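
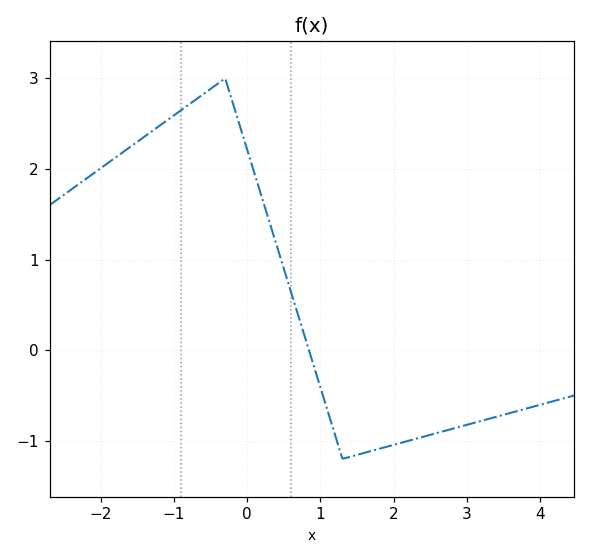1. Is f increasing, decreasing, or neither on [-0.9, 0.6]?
neither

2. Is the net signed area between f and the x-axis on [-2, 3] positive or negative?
positive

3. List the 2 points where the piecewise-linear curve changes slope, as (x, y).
(-0.3, 3); (1.3, -1.2)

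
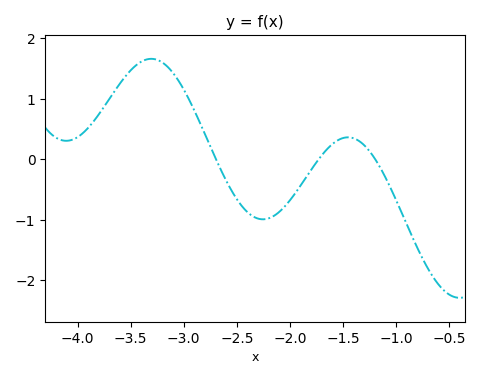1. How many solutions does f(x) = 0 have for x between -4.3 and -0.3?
3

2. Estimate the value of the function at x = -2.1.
-0.867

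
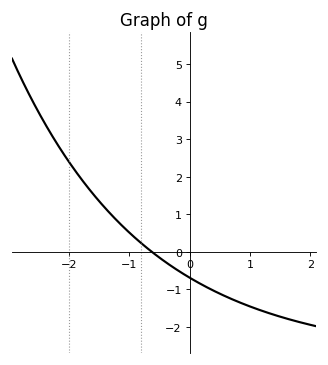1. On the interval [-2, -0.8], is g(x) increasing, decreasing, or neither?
decreasing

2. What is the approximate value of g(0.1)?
-0.783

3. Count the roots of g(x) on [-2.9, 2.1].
1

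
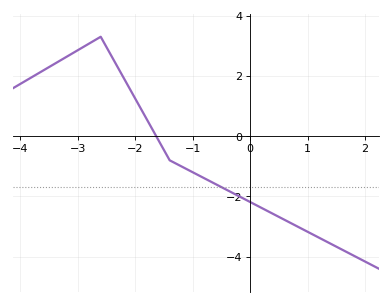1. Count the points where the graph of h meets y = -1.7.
1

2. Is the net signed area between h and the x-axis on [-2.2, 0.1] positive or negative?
negative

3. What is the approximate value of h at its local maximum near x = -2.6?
3.3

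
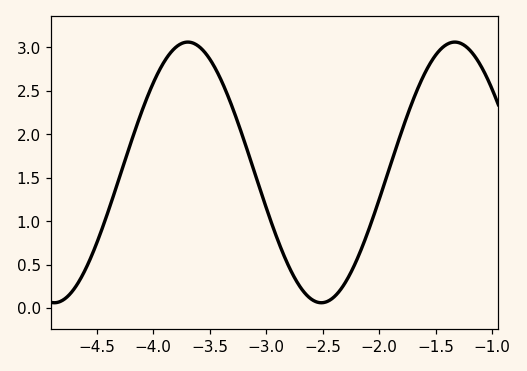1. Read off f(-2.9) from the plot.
0.8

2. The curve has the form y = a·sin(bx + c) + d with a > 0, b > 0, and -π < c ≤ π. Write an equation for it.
y = 1.5sin(2.7x - 1.2) + 1.56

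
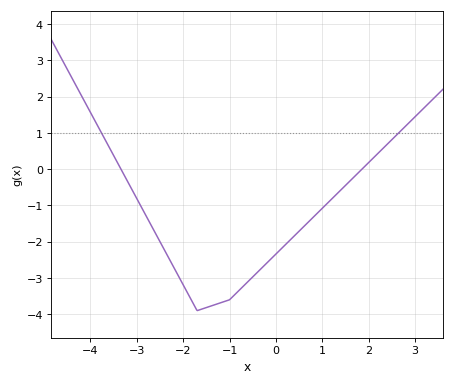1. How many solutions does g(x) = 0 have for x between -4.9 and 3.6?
2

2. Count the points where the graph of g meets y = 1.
2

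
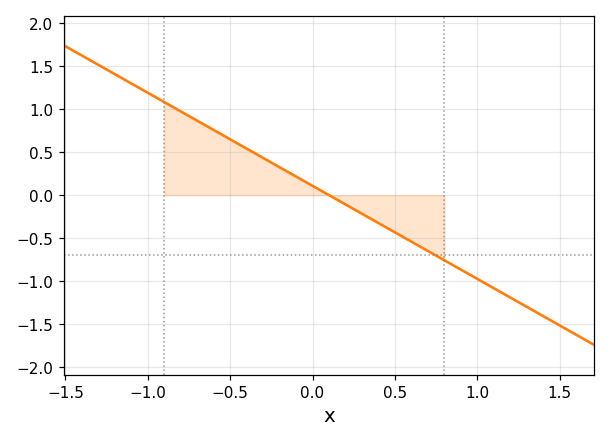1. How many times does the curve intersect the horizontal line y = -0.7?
1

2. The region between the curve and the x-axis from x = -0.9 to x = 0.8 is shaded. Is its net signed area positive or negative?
positive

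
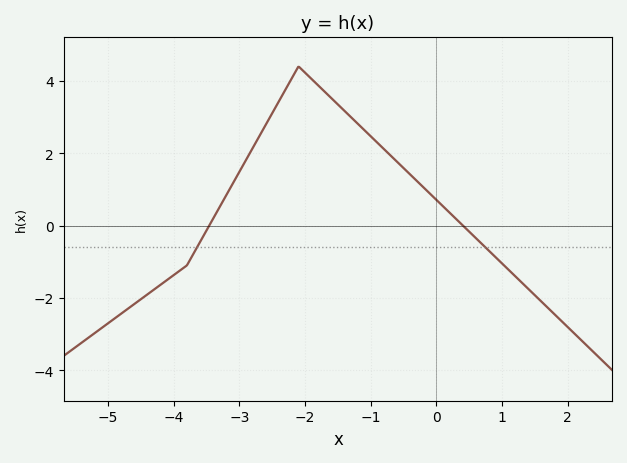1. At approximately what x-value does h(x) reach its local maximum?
-2.1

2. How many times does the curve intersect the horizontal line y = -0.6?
2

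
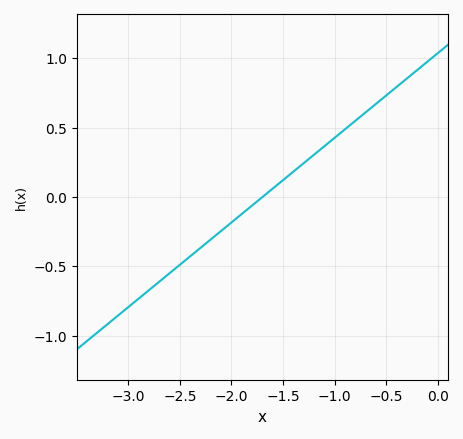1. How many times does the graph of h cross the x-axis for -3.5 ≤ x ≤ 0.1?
1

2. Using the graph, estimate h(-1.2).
0.305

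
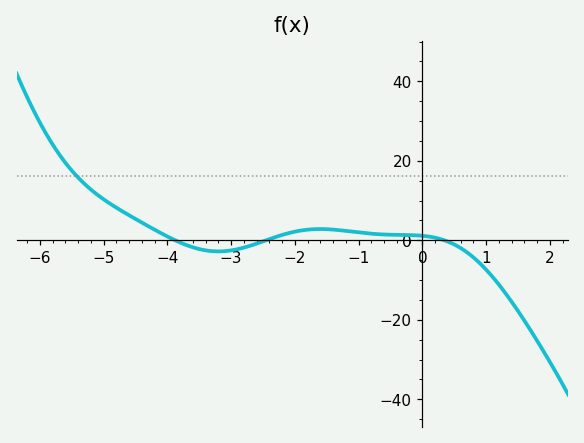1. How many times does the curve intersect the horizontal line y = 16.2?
1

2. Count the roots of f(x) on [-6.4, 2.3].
3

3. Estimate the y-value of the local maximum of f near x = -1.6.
2.84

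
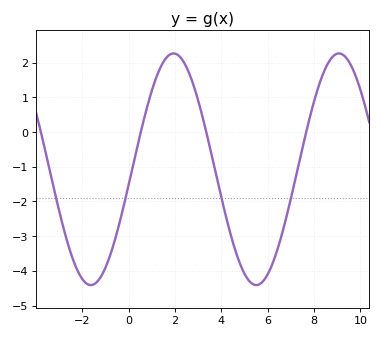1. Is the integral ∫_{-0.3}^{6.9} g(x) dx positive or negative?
negative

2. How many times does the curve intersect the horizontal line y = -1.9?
4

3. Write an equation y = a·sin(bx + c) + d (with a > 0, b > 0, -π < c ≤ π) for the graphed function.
y = 3.34sin(0.88x - 0.13) - 1.07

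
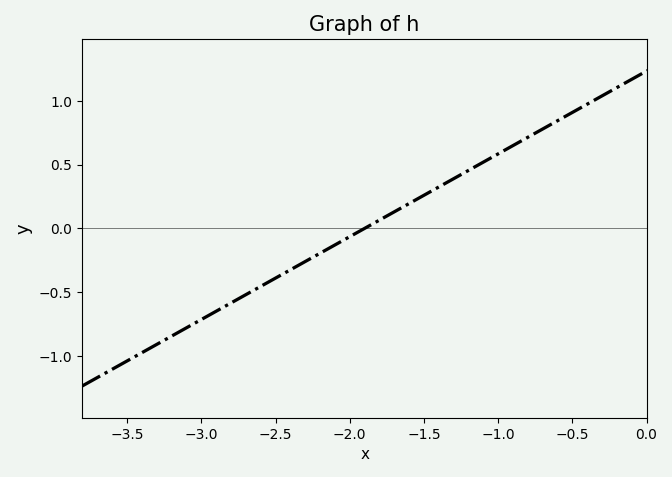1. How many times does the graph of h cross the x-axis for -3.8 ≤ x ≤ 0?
1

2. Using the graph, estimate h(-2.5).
-0.39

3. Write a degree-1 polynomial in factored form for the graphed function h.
y = 0.65(x + 1.9)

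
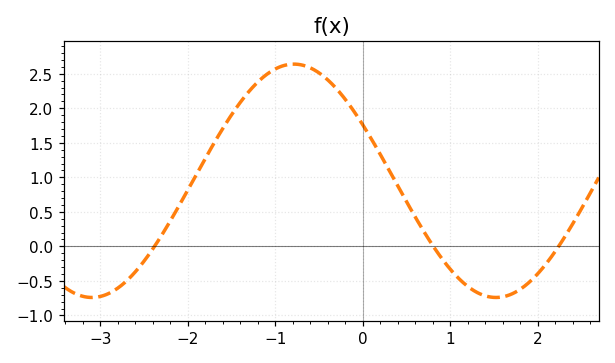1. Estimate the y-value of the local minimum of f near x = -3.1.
-0.75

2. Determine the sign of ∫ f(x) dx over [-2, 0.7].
positive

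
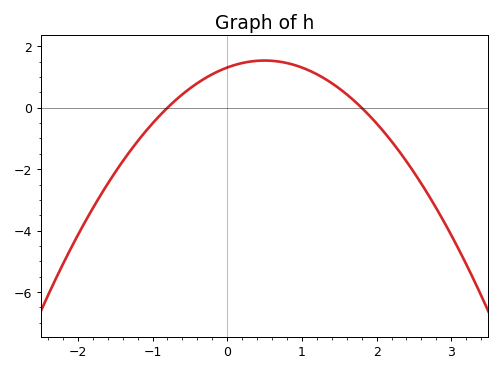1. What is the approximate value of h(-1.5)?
-2.2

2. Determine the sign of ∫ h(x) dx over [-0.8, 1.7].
positive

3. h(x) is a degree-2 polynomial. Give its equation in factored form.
y = -0.91(x + 0.8)(x - 1.8)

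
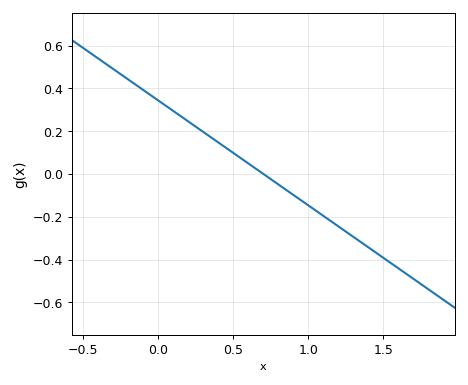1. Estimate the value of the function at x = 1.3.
-0.294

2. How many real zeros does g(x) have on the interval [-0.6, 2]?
1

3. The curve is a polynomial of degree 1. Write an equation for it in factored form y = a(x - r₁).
y = -0.49(x - 0.7)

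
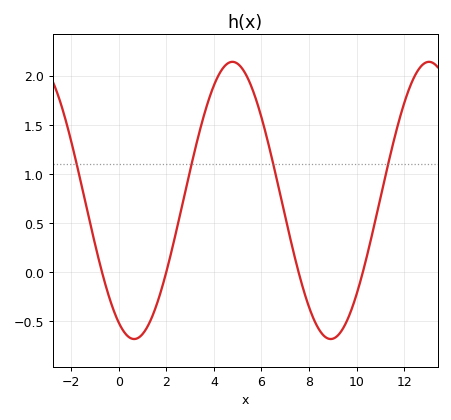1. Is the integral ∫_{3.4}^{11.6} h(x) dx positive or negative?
positive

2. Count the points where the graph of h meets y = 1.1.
4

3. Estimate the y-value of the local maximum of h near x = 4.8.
2.14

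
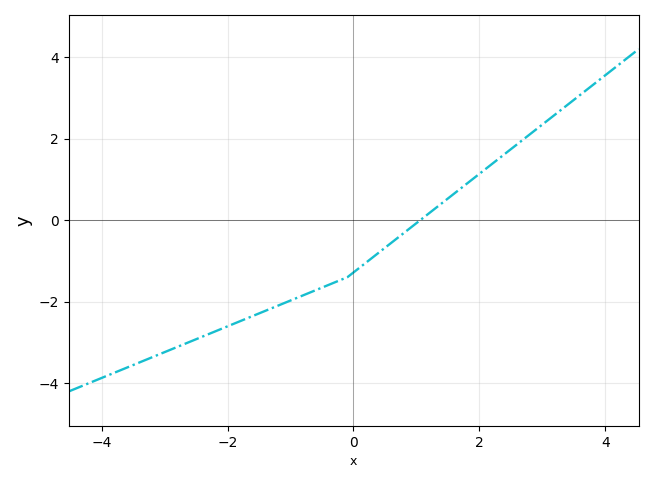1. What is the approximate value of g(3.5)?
3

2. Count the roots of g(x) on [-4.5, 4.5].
1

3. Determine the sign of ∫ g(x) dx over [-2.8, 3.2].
negative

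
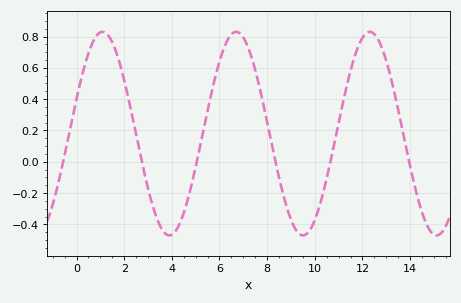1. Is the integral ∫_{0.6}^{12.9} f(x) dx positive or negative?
positive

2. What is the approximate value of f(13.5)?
0.333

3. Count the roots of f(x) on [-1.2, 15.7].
6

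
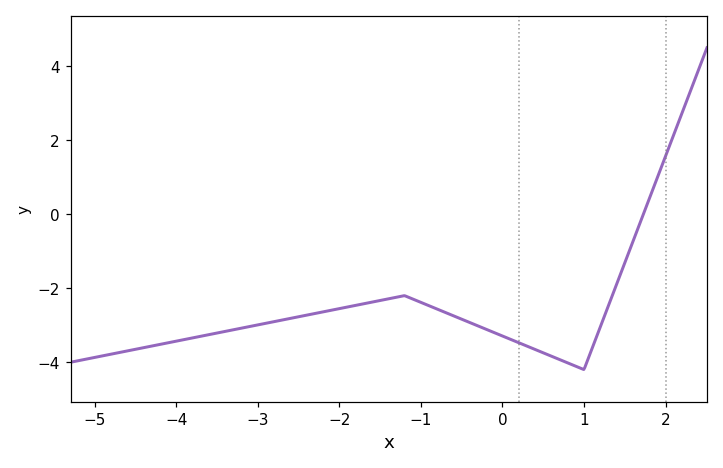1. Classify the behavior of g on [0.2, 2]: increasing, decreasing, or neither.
neither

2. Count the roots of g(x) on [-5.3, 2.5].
1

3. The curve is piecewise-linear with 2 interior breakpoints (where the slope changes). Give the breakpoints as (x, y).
(-1.2, -2.2); (1, -4.2)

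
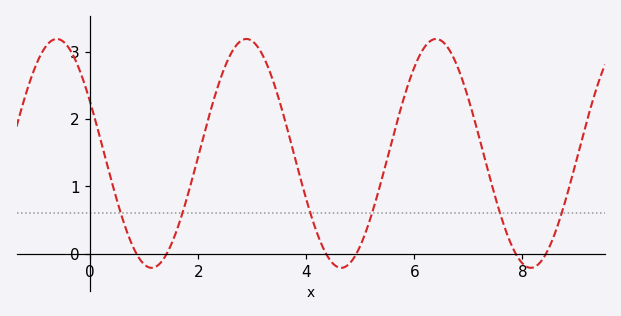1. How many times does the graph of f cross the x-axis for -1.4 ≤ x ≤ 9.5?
6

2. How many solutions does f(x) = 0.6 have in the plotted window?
6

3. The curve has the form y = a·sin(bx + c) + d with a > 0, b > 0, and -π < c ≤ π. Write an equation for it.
y = 1.7sin(1.79x + 2.68) + 1.49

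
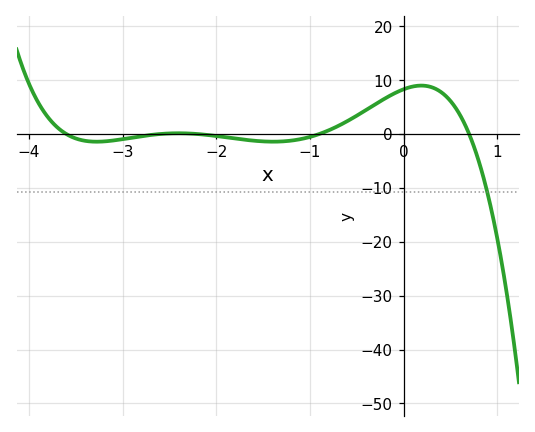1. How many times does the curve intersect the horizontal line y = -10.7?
1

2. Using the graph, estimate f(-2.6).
0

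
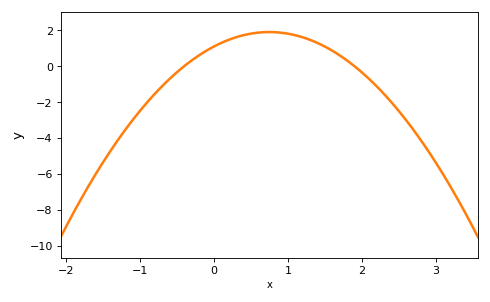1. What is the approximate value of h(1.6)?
0.864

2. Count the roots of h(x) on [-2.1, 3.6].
2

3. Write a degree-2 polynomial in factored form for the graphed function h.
y = -1.44(x + 0.4)(x - 1.9)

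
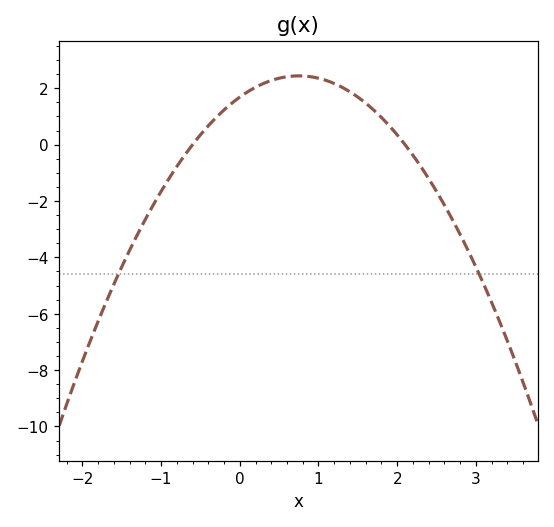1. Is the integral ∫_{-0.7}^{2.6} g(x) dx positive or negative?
positive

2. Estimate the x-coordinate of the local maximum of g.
0.75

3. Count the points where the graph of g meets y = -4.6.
2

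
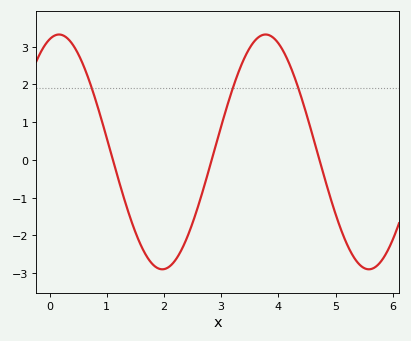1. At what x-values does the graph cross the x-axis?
1.11, 2.84, 4.72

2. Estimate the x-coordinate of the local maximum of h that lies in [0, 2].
0.165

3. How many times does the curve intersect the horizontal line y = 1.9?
3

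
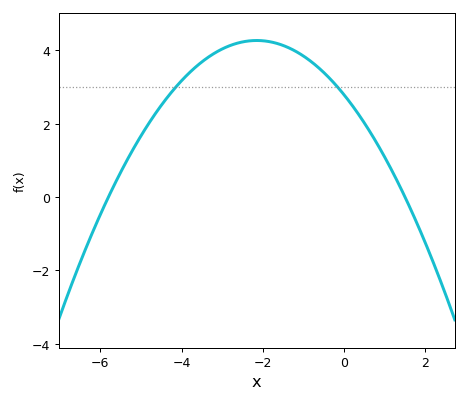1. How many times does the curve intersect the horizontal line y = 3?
2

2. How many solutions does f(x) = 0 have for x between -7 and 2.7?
2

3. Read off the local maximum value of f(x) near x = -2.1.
4.26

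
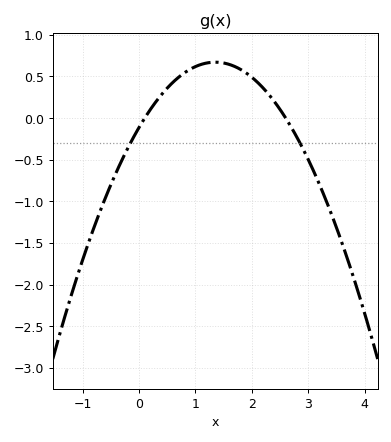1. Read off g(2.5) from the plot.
0.103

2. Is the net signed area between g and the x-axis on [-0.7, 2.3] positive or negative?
positive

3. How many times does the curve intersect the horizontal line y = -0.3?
2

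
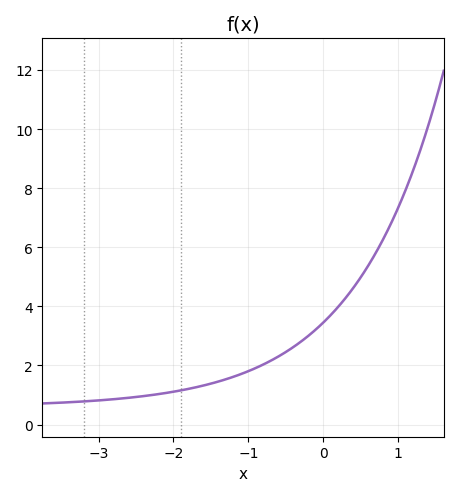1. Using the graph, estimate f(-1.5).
1.38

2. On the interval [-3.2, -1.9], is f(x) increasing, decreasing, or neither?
increasing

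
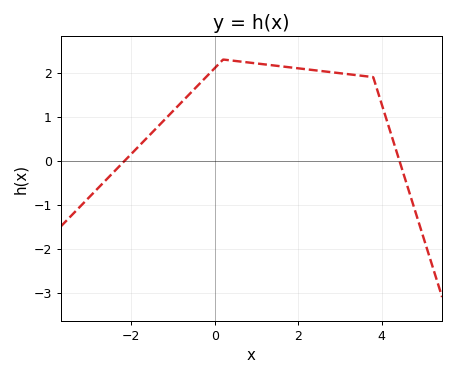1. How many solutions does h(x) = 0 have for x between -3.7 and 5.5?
2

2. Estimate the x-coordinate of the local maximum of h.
0.201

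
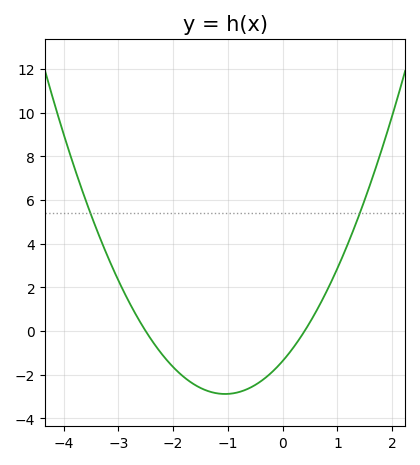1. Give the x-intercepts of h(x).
-2.5, 0.4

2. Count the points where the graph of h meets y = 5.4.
2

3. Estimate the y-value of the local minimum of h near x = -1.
-2.8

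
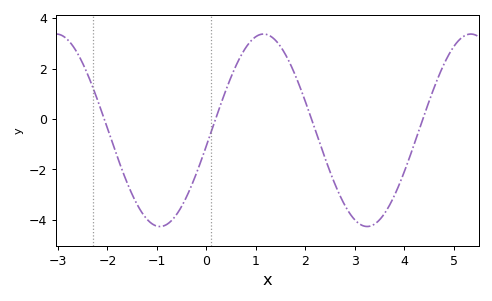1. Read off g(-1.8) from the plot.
-1.51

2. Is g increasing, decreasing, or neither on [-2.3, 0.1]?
neither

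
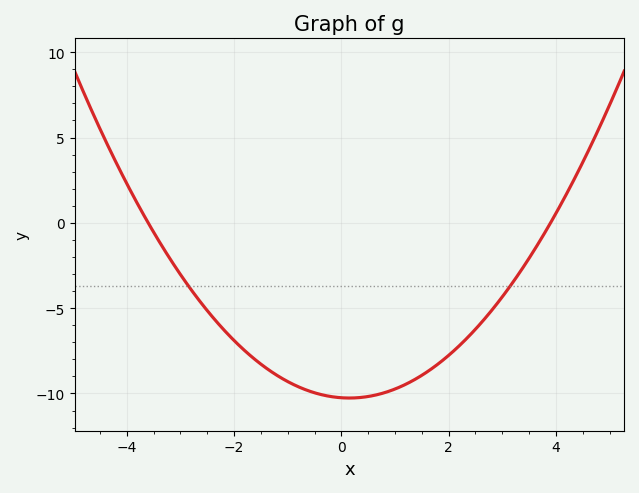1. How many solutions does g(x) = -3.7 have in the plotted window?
2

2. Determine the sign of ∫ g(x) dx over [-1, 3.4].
negative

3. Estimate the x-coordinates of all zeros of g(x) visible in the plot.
-3.6, 4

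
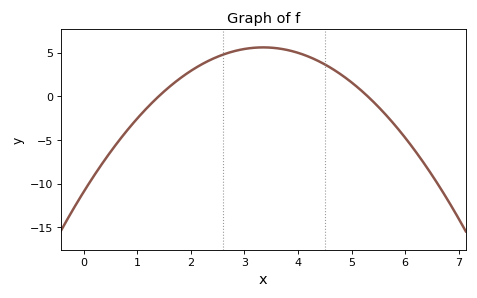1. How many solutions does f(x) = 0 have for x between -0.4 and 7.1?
2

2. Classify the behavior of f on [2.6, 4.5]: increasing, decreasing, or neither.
neither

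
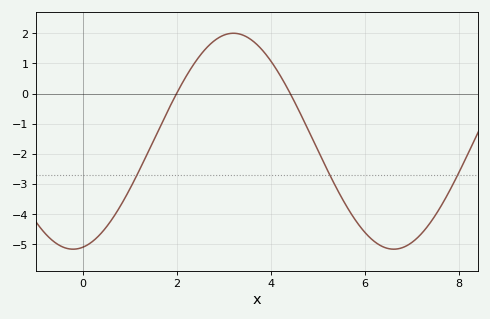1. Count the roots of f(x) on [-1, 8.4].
2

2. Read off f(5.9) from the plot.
-4.42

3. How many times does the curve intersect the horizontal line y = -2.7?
3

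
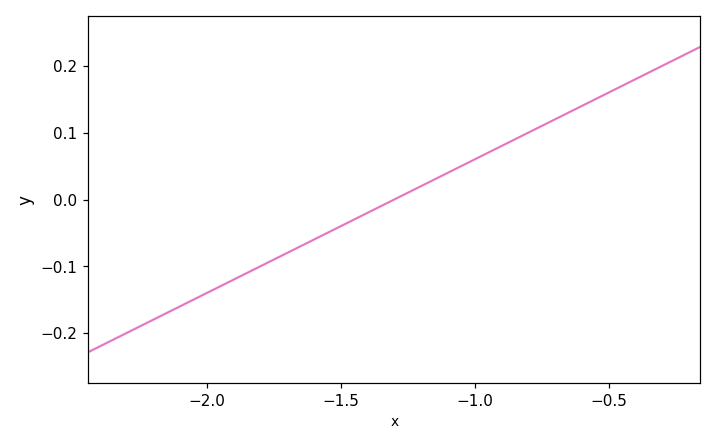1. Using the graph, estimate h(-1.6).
-0.06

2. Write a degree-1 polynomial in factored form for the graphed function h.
y = 0.2(x + 1.3)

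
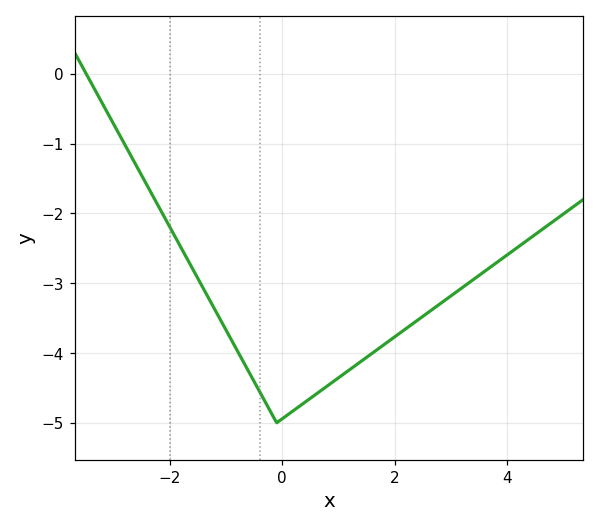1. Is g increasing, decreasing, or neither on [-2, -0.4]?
decreasing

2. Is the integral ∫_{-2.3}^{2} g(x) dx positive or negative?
negative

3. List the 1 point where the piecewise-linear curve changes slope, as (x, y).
(-0.1, -5)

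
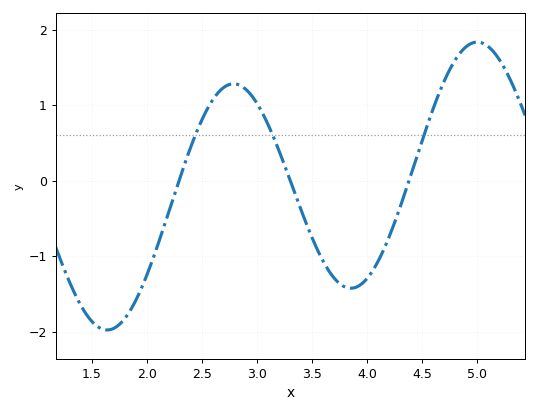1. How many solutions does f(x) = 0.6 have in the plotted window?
3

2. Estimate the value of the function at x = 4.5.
0.541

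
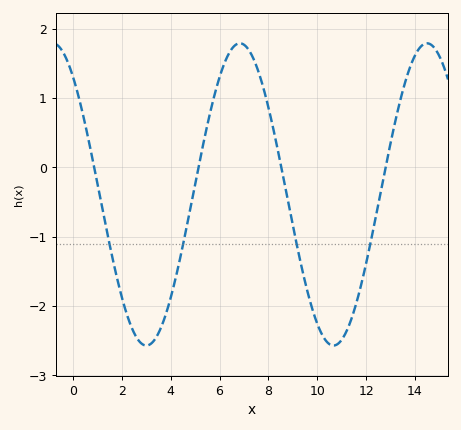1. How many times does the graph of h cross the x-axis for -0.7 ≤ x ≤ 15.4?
4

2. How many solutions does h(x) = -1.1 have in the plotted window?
4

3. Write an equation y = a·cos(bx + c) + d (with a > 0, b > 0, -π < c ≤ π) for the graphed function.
y = 2.18cos(0.82x + 0.68) - 0.39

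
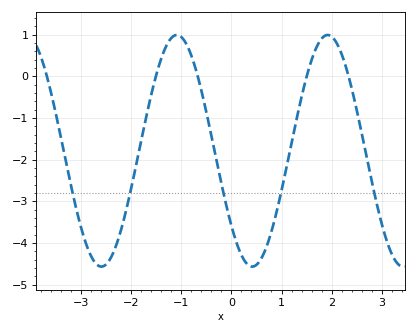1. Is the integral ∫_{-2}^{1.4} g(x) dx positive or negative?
negative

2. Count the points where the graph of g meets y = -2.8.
5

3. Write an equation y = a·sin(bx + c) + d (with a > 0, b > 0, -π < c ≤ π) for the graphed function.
y = 2.78sin(2.1x - 2.4) - 1.79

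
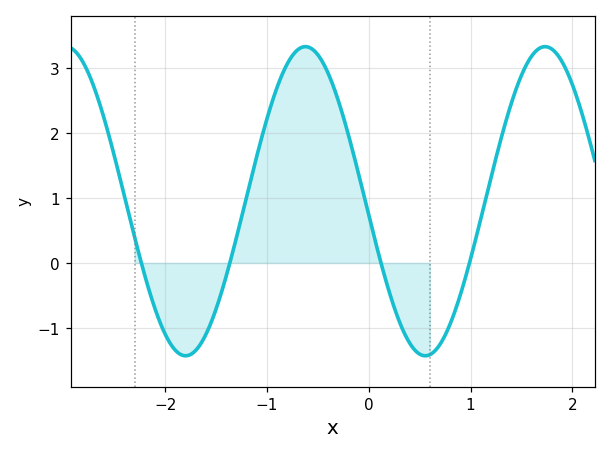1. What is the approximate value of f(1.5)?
2.89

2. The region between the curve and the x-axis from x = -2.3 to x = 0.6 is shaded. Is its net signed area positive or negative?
positive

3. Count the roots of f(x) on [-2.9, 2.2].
4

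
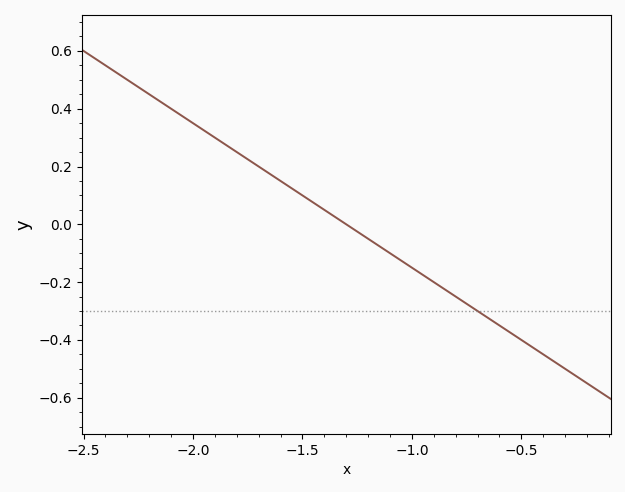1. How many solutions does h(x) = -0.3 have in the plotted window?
1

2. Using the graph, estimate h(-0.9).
-0.2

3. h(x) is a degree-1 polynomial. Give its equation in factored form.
y = -0.5(x + 1.3)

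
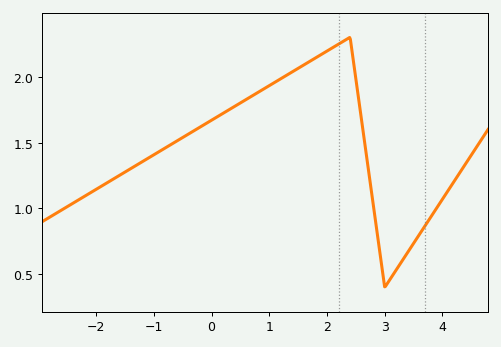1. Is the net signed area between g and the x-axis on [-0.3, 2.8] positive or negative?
positive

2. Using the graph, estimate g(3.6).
0.8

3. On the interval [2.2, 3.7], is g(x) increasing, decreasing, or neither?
neither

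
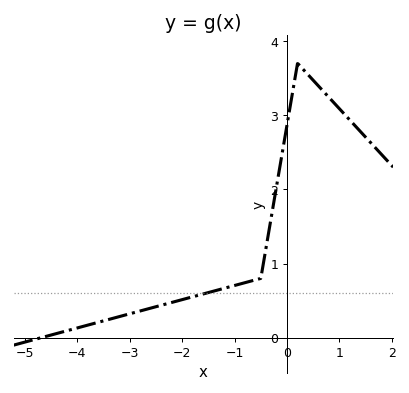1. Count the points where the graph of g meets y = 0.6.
1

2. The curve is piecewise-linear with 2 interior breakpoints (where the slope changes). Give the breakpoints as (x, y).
(-0.5, 0.8); (0.2, 3.7)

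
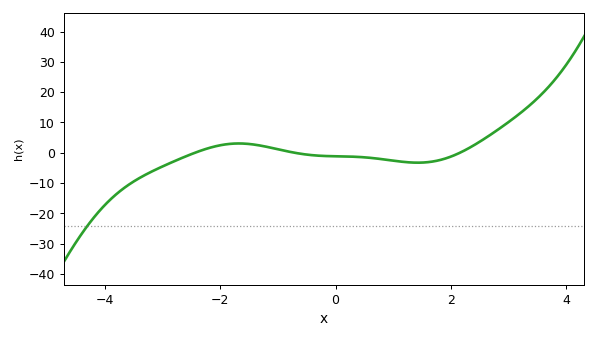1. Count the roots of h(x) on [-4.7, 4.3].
3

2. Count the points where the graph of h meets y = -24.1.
1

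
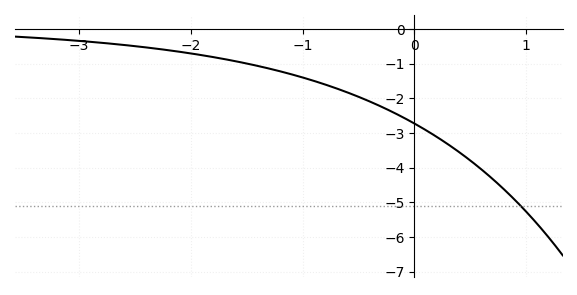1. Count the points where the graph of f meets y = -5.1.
1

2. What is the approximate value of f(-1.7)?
-0.9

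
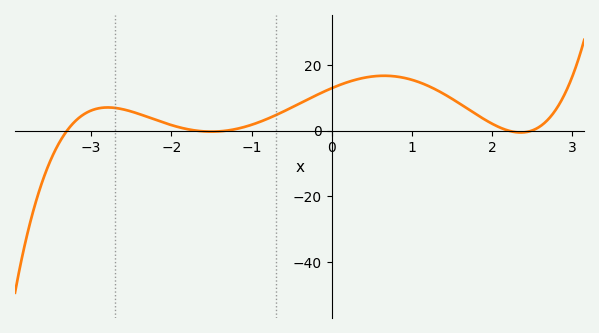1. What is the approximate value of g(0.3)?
15.4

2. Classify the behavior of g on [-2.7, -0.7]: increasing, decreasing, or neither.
neither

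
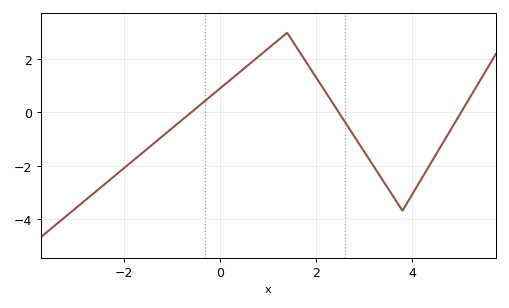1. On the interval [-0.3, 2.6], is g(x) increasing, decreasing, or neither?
neither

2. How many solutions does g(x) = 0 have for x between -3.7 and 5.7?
3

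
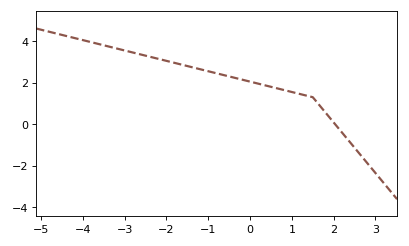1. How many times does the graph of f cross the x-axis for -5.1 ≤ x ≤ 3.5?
1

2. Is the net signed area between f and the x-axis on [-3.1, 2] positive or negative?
positive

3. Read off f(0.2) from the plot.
2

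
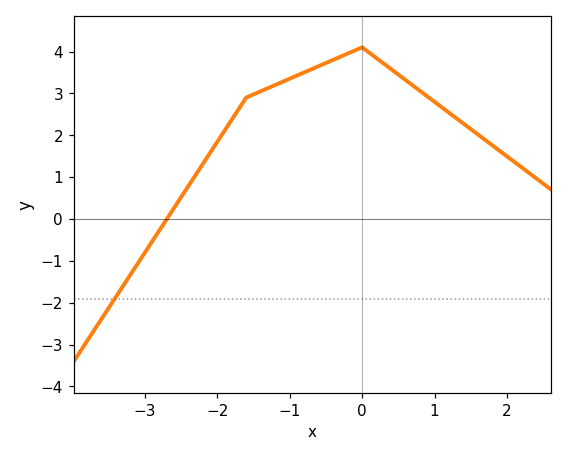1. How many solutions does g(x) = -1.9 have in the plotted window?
1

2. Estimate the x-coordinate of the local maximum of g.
0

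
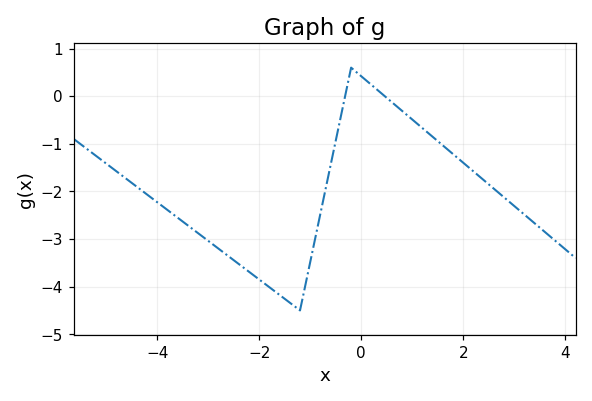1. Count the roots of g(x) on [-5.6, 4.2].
2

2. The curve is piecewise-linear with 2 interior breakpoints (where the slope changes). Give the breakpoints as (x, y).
(-1.2, -4.5); (-0.2, 0.6)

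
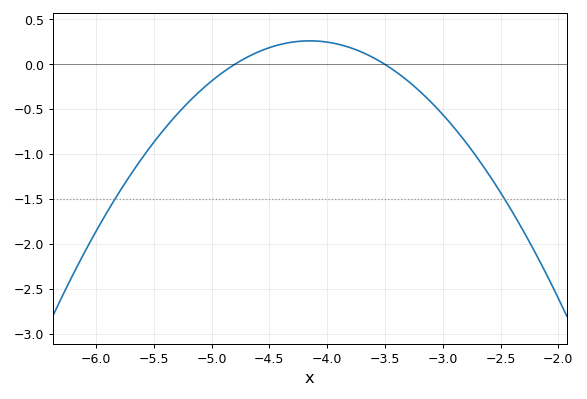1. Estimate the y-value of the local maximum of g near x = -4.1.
0.262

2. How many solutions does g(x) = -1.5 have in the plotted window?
2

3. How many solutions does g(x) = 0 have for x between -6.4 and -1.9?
2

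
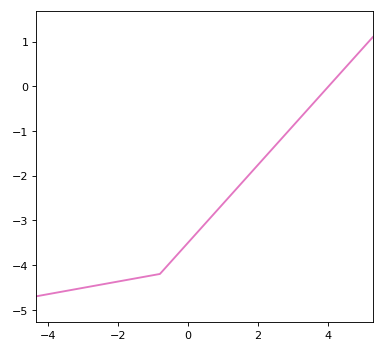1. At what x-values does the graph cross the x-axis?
4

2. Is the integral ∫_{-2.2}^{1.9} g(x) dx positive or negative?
negative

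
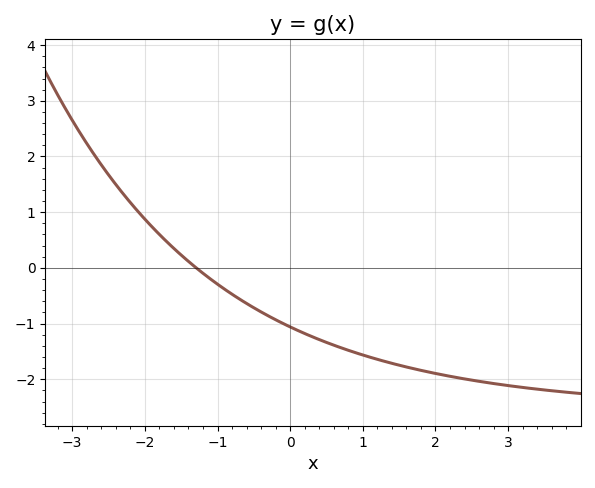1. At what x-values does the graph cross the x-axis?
-1.29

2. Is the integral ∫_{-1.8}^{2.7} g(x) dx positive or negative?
negative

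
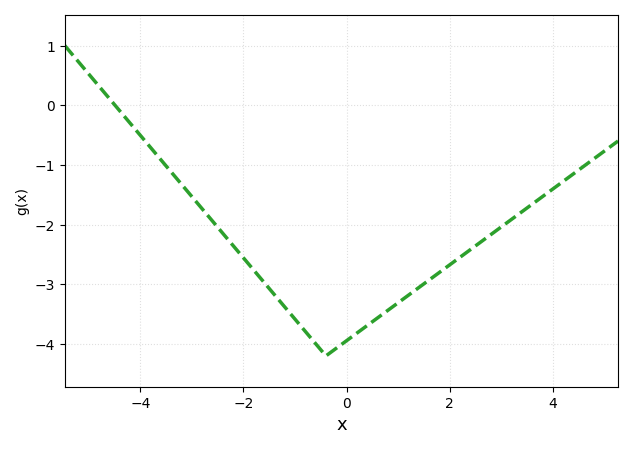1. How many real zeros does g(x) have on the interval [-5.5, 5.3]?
1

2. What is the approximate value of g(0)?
-3.9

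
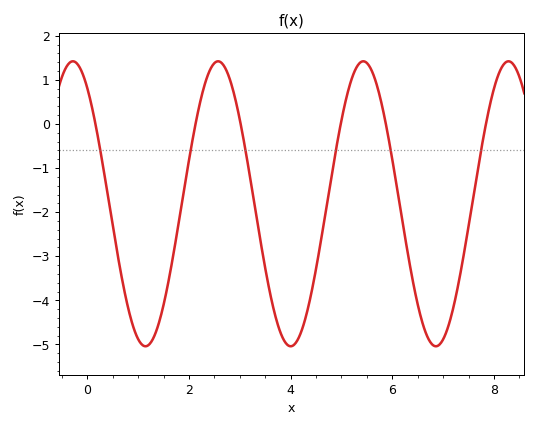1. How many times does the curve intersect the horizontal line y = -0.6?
6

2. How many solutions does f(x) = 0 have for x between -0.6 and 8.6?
6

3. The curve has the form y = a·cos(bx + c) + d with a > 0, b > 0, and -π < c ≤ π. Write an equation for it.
y = 3.23cos(2.2x + 0.622) - 1.81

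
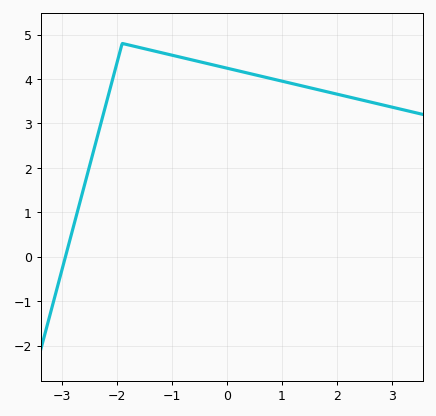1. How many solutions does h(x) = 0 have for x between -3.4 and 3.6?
1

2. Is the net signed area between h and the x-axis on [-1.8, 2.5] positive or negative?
positive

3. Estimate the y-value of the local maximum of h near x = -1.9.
4.8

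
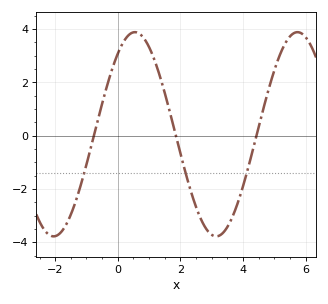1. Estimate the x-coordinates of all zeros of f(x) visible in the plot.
-0.763, 1.86, 4.43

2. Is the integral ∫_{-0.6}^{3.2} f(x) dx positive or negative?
positive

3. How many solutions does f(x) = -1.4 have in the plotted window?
3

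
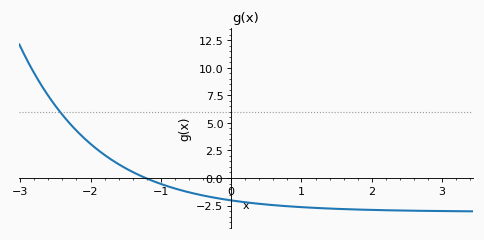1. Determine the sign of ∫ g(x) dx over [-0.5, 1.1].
negative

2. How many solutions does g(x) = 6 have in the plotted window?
1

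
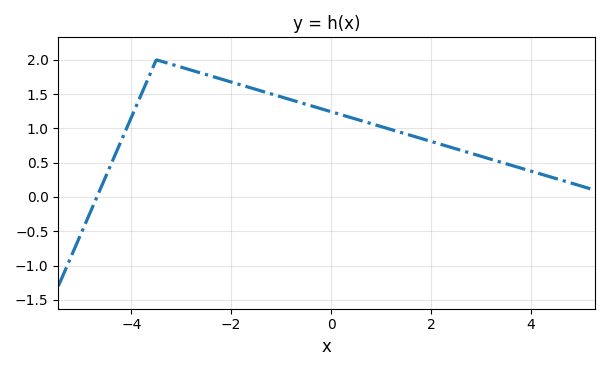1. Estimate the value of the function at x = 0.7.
1.1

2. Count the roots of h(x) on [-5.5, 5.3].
1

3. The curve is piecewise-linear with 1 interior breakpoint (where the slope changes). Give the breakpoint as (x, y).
(-3.5, 2)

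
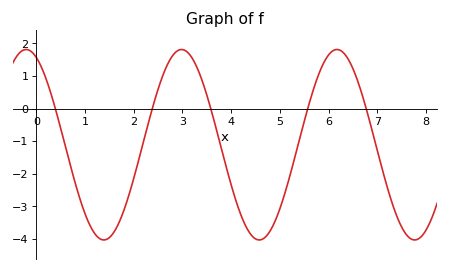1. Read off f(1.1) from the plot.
-3.6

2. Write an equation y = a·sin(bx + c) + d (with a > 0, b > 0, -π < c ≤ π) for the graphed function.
y = 2.92sin(2x + 2) - 1.11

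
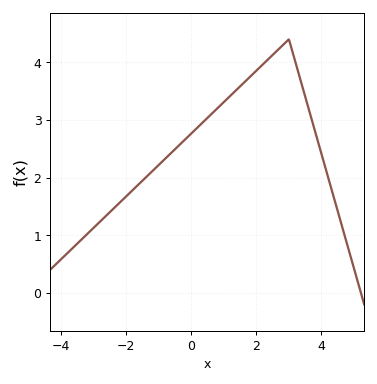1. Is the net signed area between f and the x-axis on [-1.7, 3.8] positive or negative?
positive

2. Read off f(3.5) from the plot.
3.4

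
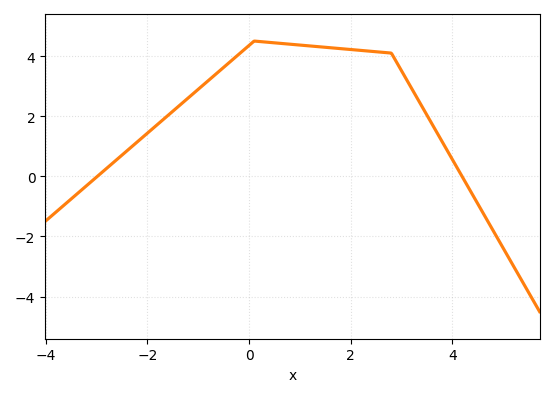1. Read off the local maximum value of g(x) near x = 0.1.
4.4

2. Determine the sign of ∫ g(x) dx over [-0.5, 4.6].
positive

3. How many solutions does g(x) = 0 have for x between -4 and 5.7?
2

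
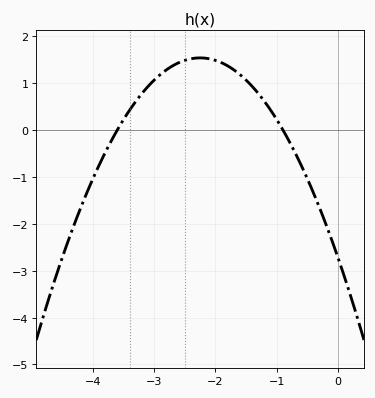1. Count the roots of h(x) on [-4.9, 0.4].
2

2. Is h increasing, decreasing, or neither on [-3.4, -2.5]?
increasing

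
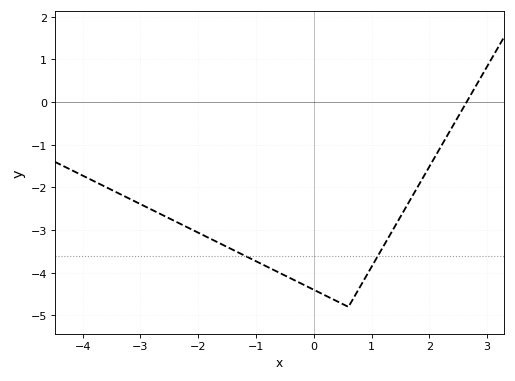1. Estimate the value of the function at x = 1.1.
-3.6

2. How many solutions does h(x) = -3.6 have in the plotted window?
2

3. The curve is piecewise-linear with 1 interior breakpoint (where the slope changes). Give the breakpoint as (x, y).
(0.6, -4.8)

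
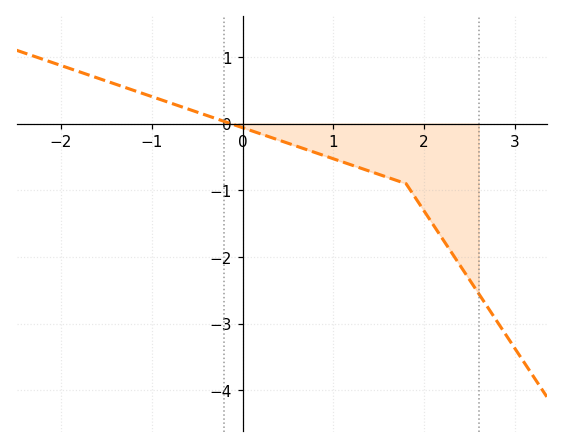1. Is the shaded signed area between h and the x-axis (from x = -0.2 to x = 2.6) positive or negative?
negative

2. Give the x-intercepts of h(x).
-0.13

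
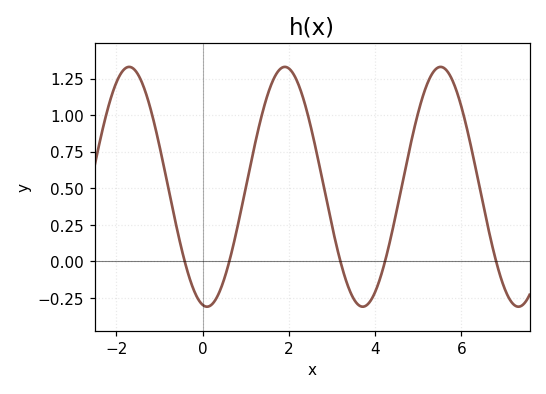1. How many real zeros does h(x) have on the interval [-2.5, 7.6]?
5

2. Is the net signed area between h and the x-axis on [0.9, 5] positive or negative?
positive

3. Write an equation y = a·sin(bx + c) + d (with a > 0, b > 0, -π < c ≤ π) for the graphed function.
y = 0.82sin(1.74x - 1.75) + 0.51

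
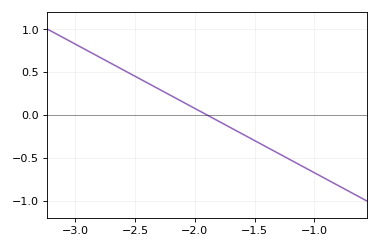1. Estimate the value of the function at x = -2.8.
0.675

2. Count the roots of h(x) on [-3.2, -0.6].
1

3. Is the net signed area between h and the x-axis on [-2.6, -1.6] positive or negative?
positive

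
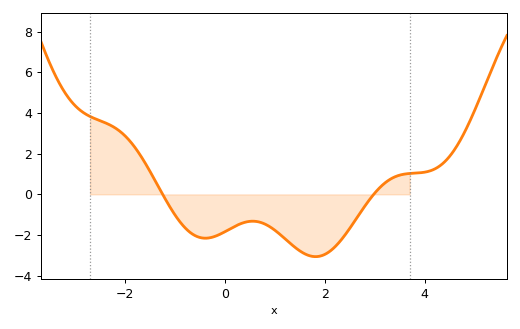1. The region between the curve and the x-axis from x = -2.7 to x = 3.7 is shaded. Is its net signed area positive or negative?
negative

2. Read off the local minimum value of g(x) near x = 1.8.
-3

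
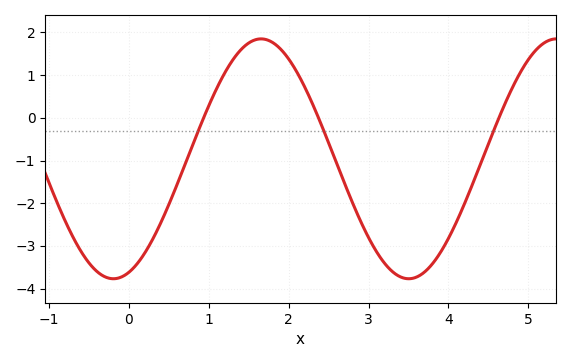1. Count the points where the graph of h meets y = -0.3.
3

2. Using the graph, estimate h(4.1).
-2.44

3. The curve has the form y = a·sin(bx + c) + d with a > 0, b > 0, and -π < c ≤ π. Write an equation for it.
y = 2.81sin(1.7x - 1.24) - 0.96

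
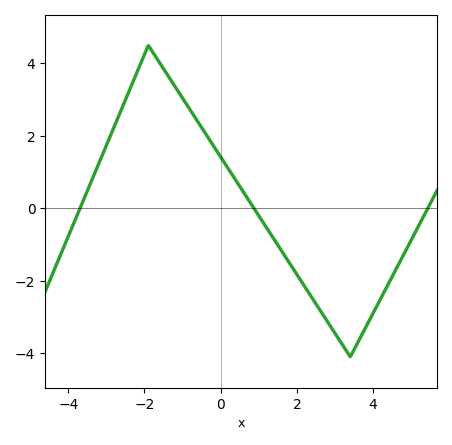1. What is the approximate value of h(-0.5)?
2.2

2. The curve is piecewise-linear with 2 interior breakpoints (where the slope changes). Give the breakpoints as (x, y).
(-1.9, 4.5); (3.4, -4.1)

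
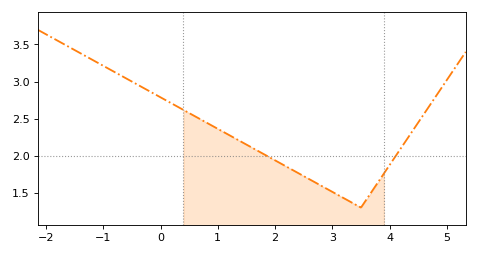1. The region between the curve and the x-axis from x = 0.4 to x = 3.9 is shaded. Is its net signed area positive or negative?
positive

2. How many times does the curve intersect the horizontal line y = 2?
2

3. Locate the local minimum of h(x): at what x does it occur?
3.5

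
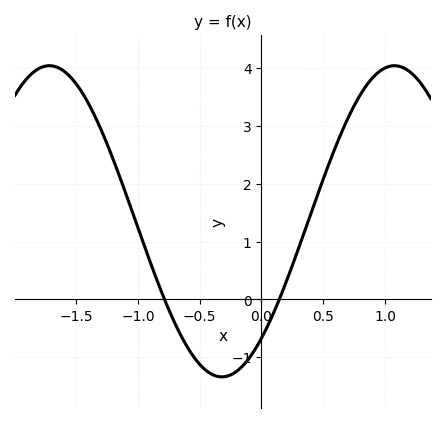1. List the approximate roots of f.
-0.8, 0.15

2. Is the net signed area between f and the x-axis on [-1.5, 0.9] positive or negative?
positive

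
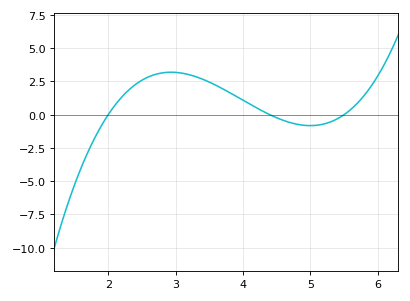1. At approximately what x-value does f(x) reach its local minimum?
5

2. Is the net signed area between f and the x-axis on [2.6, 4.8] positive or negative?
positive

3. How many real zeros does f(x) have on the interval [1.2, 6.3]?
3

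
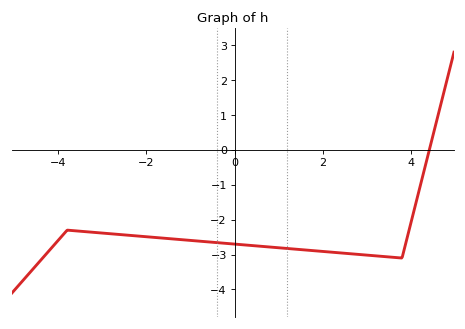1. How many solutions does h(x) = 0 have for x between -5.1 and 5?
1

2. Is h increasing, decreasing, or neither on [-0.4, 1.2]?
decreasing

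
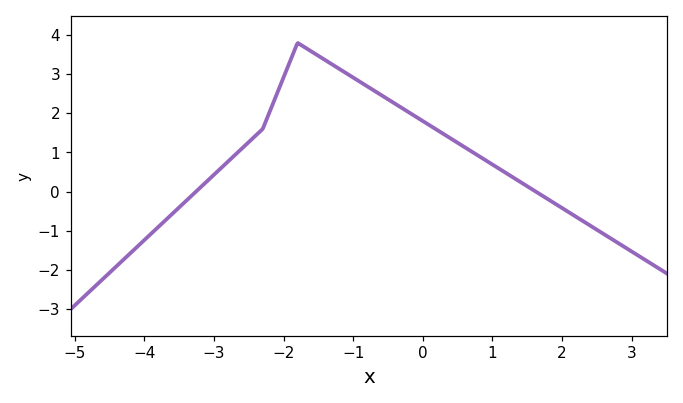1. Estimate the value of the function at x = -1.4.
3.36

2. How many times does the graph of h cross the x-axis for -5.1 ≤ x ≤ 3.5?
2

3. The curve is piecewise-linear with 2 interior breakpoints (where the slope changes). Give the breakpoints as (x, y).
(-2.3, 1.6); (-1.8, 3.8)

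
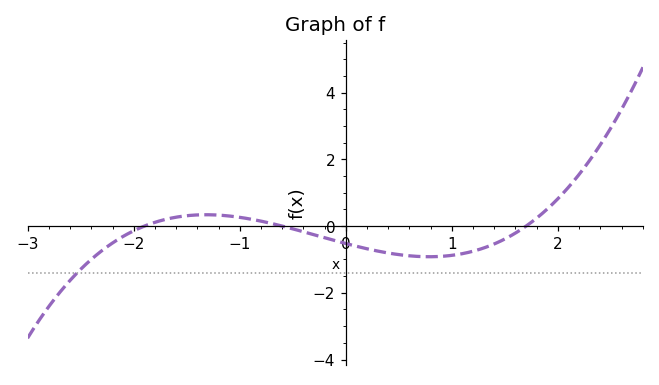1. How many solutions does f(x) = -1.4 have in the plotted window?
1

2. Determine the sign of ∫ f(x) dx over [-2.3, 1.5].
negative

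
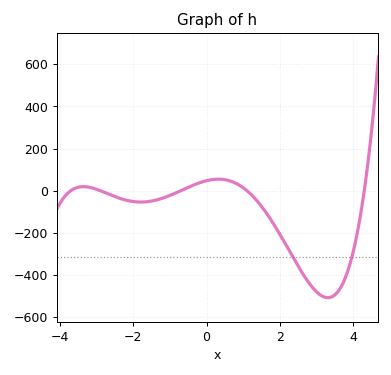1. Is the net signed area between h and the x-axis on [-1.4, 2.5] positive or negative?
negative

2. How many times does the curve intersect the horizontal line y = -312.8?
2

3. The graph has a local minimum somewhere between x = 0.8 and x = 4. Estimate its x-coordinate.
3.31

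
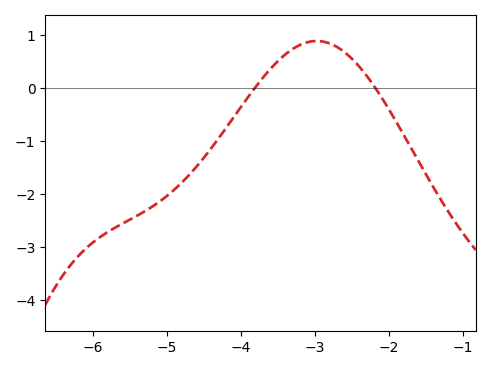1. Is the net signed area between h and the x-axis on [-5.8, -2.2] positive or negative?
negative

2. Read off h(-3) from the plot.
0.885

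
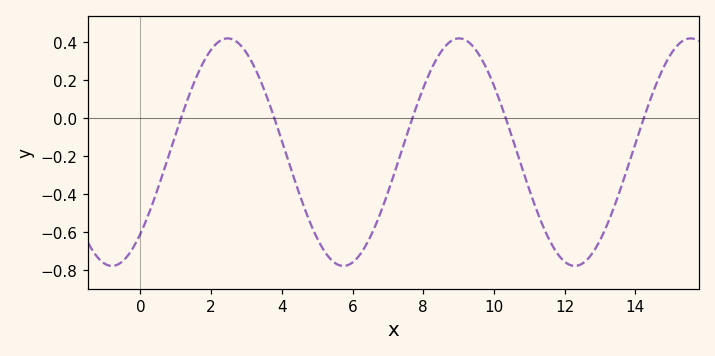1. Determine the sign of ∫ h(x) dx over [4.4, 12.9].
negative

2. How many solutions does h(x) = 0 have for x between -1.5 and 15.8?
5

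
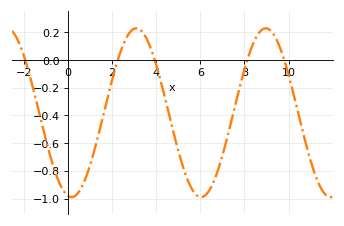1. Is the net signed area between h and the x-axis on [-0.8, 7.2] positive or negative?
negative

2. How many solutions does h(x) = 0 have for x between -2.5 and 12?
5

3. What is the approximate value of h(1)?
-0.76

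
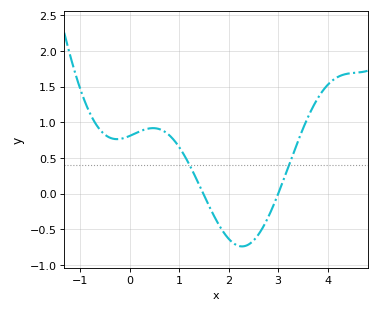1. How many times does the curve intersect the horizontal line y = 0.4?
2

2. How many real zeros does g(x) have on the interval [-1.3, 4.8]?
2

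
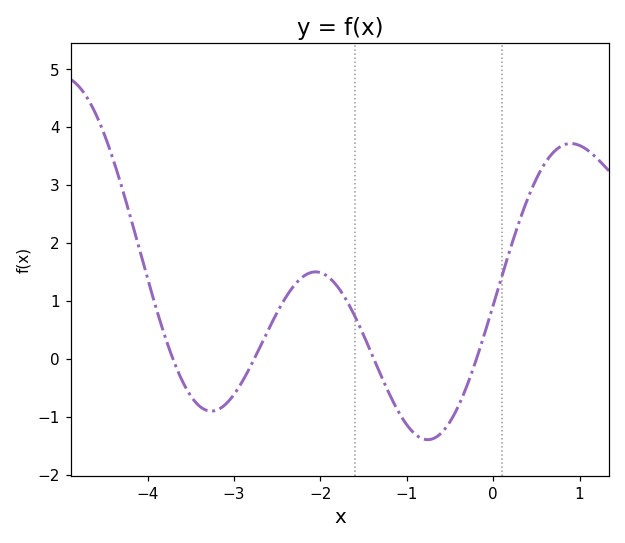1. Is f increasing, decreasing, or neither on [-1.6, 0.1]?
neither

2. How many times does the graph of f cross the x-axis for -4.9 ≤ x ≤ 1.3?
4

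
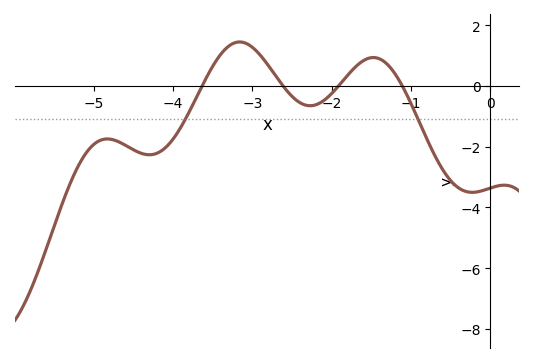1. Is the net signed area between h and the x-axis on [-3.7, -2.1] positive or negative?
positive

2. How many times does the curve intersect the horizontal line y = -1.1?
2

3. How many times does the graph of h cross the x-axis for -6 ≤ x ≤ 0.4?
4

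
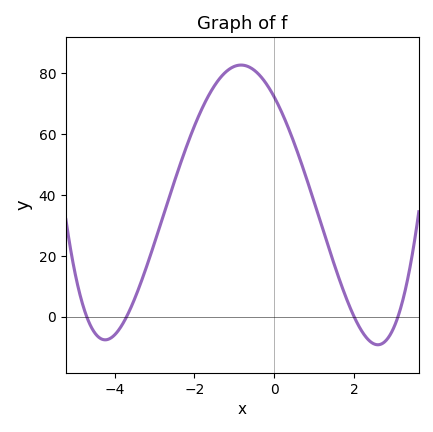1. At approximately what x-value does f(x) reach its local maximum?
-0.8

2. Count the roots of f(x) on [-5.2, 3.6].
4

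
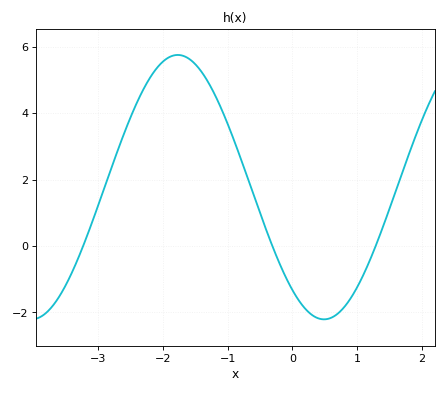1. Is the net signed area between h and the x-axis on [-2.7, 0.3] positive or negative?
positive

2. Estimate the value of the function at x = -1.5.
5.4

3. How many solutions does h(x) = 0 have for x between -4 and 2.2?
3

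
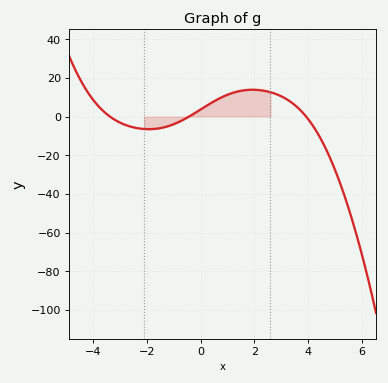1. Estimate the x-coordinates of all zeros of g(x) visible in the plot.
-3.4, -0.4, 4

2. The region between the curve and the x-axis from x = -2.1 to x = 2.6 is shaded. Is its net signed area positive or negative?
positive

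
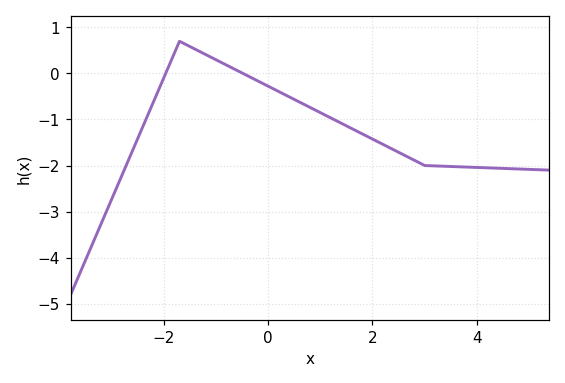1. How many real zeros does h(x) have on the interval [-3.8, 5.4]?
2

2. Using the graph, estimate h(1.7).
-1.3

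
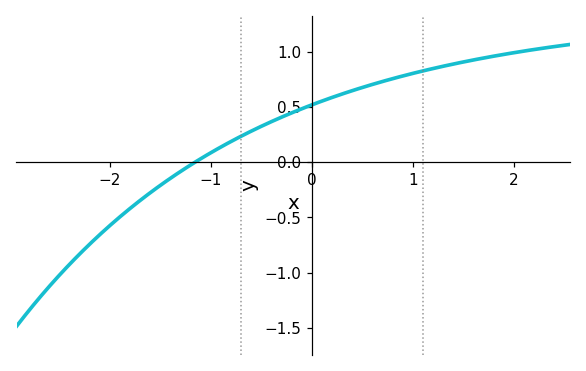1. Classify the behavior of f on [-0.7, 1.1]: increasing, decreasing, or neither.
increasing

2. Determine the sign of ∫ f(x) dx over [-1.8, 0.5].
positive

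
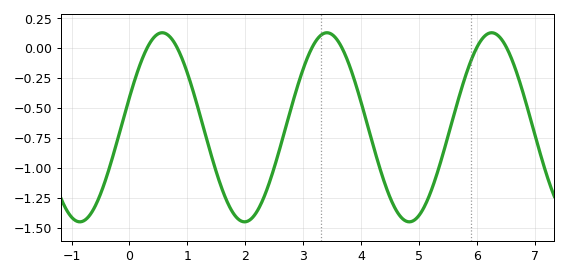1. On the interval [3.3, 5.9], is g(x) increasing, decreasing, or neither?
neither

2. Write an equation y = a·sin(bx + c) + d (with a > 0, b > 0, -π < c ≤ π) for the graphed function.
y = 0.79sin(2.21x + 0.322) - 0.66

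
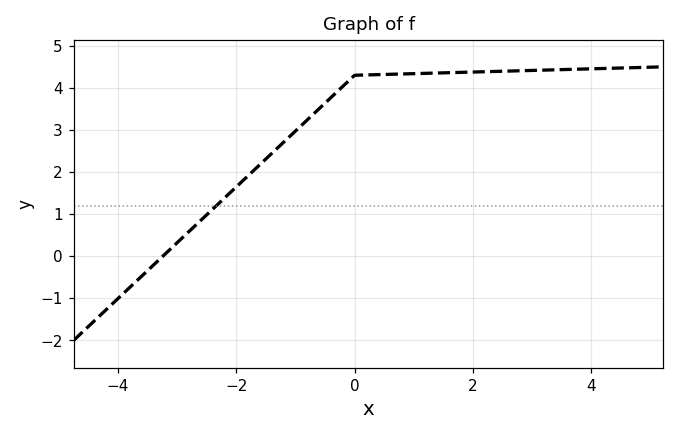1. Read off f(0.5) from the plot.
4.32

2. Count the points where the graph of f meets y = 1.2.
1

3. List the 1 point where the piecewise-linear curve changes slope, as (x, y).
(0, 4.3)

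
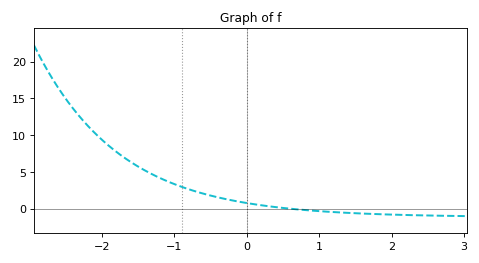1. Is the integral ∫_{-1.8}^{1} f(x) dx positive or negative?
positive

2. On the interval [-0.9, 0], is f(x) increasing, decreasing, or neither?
decreasing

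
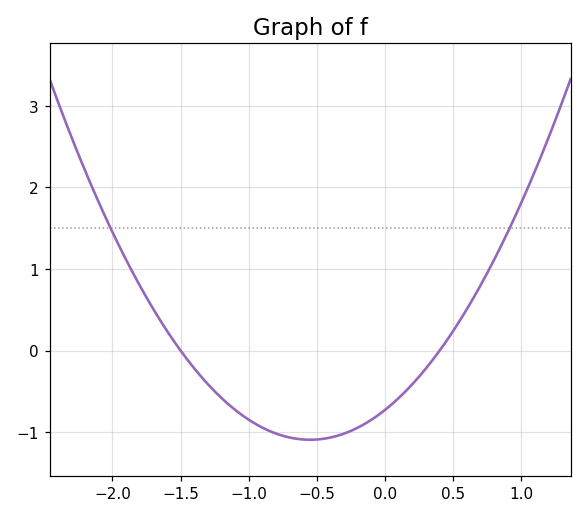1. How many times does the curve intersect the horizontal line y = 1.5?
2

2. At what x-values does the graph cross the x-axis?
-1.5, 0.4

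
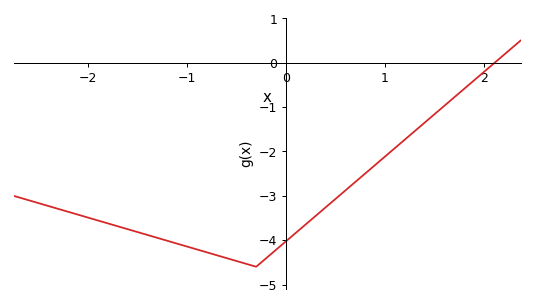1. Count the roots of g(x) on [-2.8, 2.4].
1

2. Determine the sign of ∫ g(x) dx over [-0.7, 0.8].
negative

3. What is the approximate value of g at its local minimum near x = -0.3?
-4.6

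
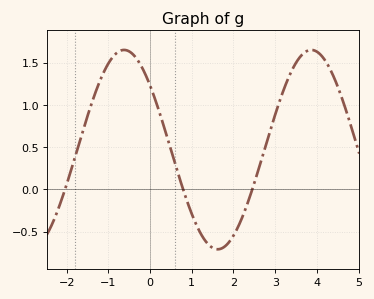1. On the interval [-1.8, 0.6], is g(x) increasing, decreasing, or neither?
neither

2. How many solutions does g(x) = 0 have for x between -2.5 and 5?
3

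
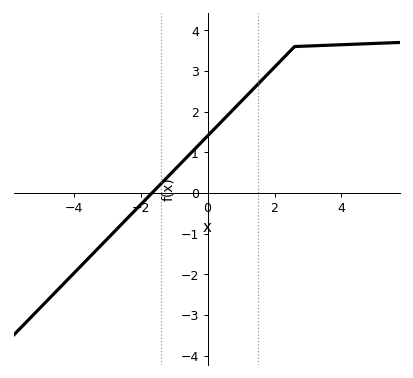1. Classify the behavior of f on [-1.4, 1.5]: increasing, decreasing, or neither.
increasing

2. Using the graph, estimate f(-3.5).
-1.6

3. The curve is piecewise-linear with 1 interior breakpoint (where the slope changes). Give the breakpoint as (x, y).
(2.6, 3.6)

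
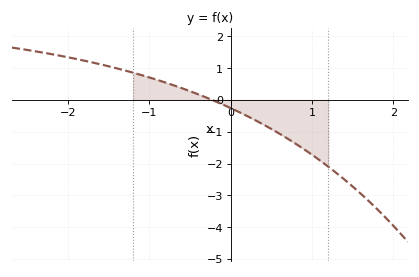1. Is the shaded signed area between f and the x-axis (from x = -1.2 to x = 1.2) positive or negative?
negative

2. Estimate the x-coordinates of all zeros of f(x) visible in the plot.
-0.231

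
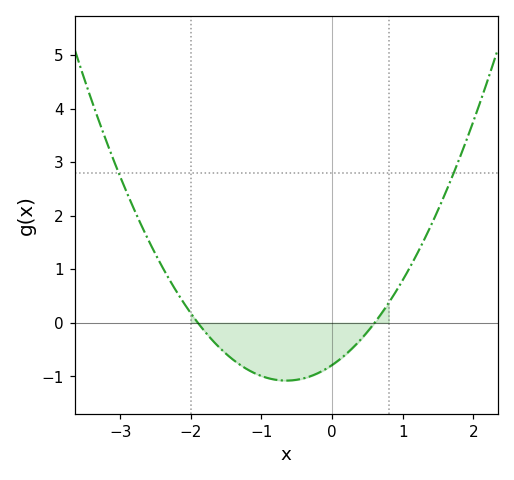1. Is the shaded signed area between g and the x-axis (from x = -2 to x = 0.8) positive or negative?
negative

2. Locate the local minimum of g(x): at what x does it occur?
-0.65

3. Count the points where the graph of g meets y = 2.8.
2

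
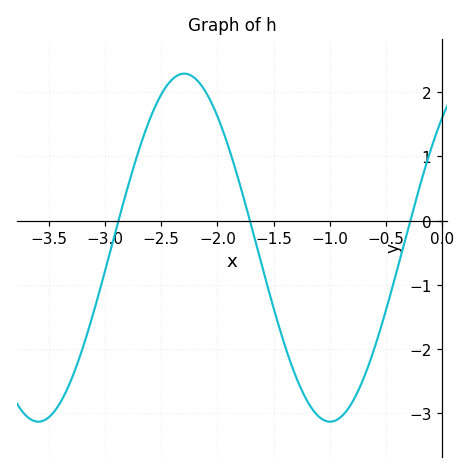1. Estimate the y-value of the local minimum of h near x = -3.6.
-3.1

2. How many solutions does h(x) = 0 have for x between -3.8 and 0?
3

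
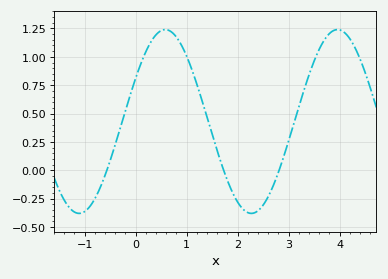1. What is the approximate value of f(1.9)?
-0.2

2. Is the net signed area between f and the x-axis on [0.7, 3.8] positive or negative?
positive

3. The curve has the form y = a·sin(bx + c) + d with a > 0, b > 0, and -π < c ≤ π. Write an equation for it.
y = 0.81sin(1.9x + 0.49) + 0.43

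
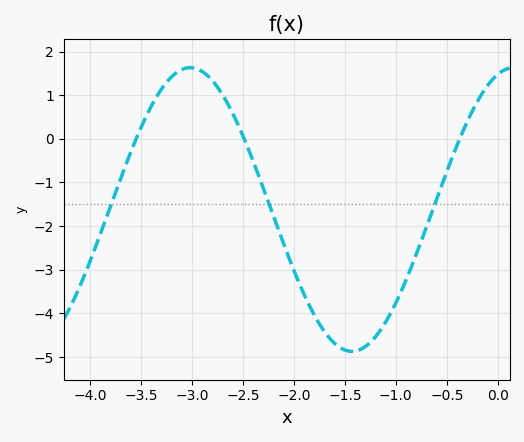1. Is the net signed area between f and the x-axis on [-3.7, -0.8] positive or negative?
negative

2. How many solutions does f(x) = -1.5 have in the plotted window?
3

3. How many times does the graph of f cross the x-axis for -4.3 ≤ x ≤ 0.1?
3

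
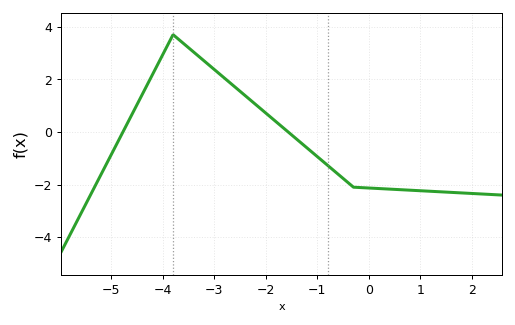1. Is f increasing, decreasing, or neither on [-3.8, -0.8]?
decreasing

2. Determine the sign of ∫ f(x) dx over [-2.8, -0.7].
positive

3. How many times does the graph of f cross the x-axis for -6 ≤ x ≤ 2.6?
2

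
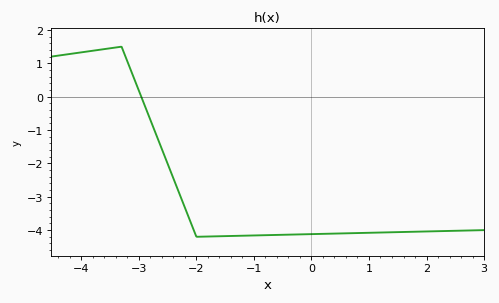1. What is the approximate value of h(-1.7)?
-4.2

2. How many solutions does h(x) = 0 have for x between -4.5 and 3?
1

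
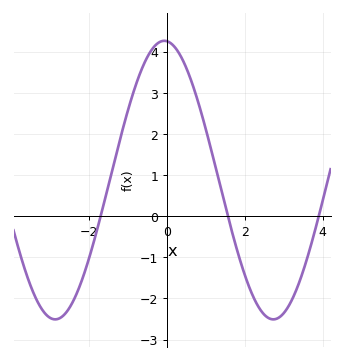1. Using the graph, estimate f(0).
4.26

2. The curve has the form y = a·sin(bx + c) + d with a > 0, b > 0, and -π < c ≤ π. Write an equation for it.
y = 3.39sin(1.12x + 1.65) + 0.88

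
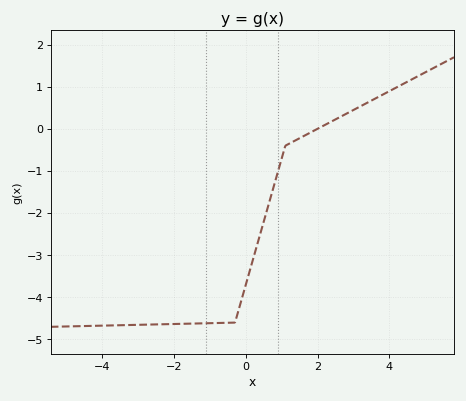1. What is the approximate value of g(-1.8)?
-4.6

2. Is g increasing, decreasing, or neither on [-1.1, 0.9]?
increasing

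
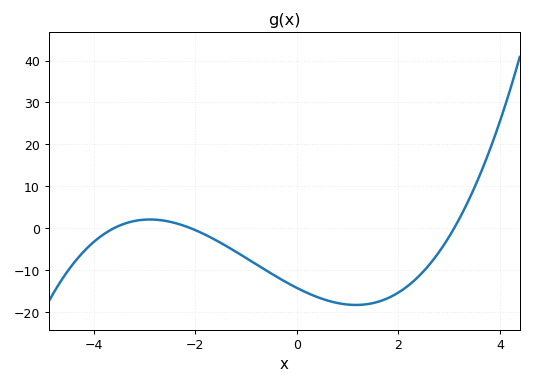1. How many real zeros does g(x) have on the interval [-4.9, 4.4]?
3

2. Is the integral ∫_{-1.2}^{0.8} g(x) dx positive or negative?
negative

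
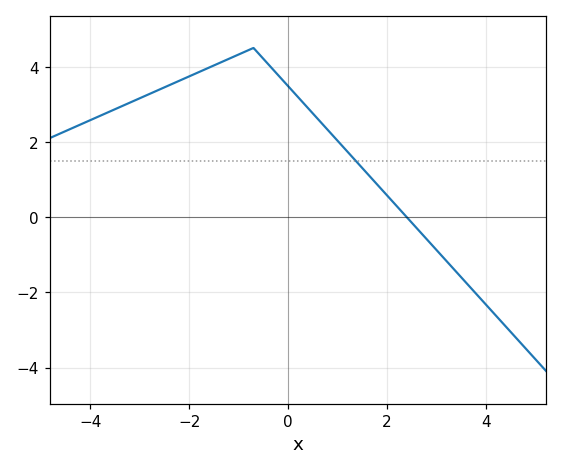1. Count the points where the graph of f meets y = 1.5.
1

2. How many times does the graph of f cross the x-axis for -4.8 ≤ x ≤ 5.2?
1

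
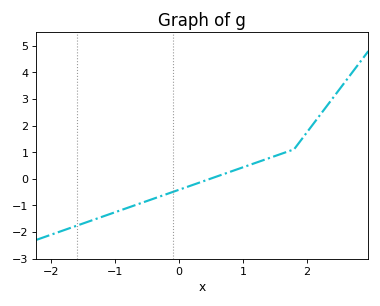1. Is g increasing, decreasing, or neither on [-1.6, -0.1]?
increasing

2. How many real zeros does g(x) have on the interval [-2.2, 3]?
1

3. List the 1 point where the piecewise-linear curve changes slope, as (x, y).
(1.8, 1.1)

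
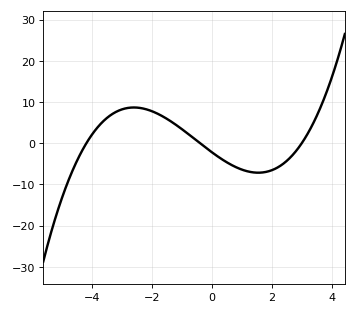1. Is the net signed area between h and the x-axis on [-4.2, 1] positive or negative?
positive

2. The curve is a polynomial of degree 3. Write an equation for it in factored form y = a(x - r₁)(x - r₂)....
y = 0.44(x + 4.2)(x + 0.4)(x - 3)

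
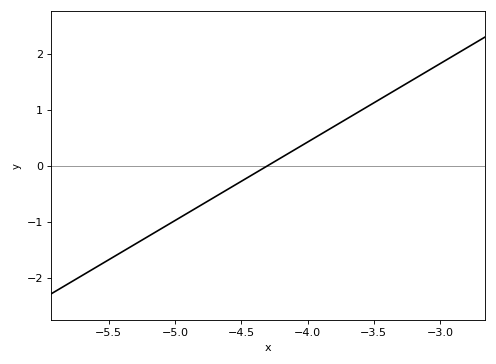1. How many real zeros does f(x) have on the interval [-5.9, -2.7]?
1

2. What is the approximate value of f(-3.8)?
0.7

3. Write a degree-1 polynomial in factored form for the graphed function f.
y = 1.4(x + 4.3)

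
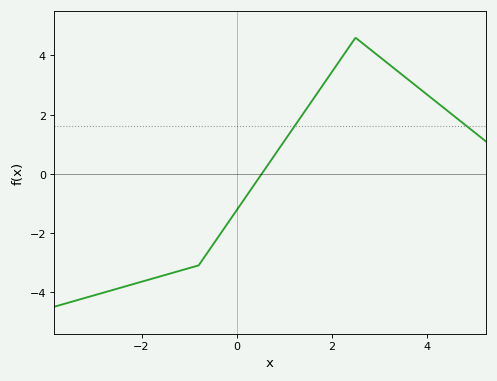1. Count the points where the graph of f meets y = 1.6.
2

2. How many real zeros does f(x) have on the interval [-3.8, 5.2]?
1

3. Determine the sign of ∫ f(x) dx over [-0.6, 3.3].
positive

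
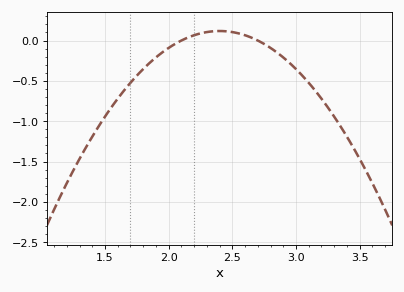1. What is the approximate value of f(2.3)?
0.105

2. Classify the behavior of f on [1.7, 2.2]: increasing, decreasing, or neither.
increasing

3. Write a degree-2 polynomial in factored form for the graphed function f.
y = -1.31(x - 2.1)(x - 2.7)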